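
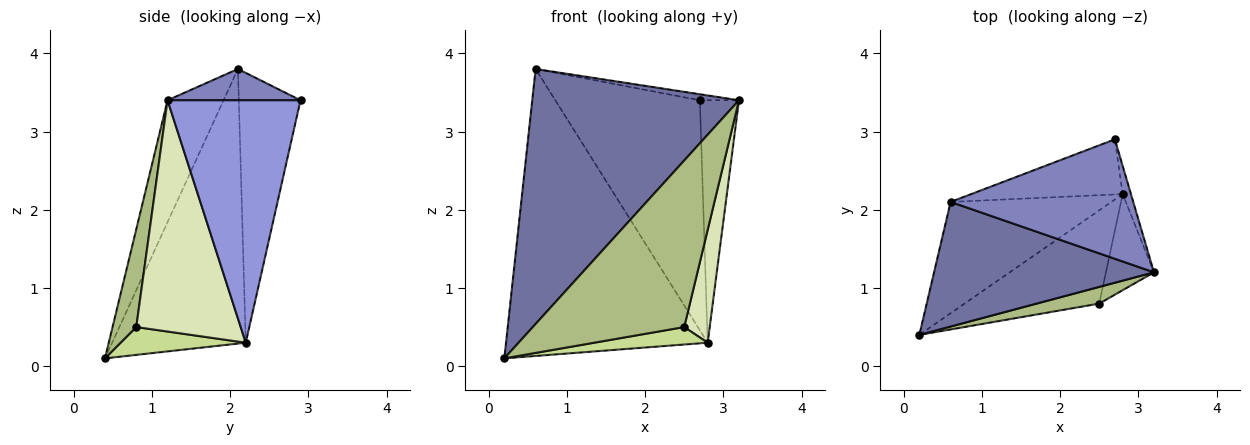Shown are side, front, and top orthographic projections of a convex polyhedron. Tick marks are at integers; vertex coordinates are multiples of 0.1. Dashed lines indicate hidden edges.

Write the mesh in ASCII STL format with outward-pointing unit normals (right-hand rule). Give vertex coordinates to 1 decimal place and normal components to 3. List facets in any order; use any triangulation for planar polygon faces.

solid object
 facet normal -0.237 -0.873 0.427
  outer loop
   vertex 0.6 2.1 3.8
   vertex 0.2 0.4 0.1
   vertex 3.2 1.2 3.4
  endloop
 endfacet
 facet normal 0.169 0.050 0.984
  outer loop
   vertex 0.6 2.1 3.8
   vertex 3.2 1.2 3.4
   vertex 2.7 2.9 3.4
  endloop
 endfacet
 facet normal 0.959 0.282 -0.033
  outer loop
   vertex 2.8 2.2 0.3
   vertex 2.7 2.9 3.4
   vertex 3.2 1.2 3.4
  endloop
 endfacet
 facet normal -0.525 0.793 -0.308
  outer loop
   vertex 2.8 2.2 0.3
   vertex 0.2 0.4 0.1
   vertex 0.6 2.1 3.8
  endloop
 endfacet
 facet normal -0.383 0.898 -0.215
  outer loop
   vertex 2.8 2.2 0.3
   vertex 0.6 2.1 3.8
   vertex 2.7 2.9 3.4
  endloop
 endfacet
 facet normal 0.154 -0.983 0.098
  outer loop
   vertex 2.5 0.8 0.5
   vertex 3.2 1.2 3.4
   vertex 0.2 0.4 0.1
  endloop
 endfacet
 facet normal 0.199 -0.180 -0.963
  outer loop
   vertex 2.5 0.8 0.5
   vertex 0.2 0.4 0.1
   vertex 2.8 2.2 0.3
  endloop
 endfacet
 facet normal 0.952 -0.232 -0.198
  outer loop
   vertex 2.5 0.8 0.5
   vertex 2.8 2.2 0.3
   vertex 3.2 1.2 3.4
  endloop
 endfacet
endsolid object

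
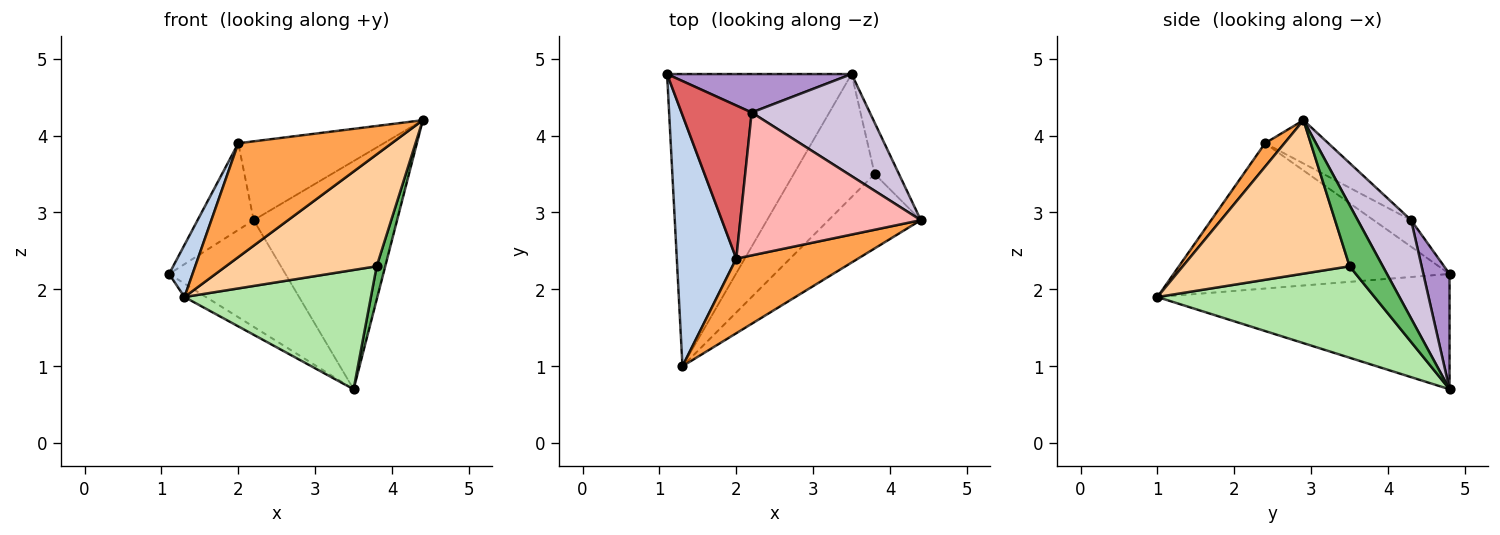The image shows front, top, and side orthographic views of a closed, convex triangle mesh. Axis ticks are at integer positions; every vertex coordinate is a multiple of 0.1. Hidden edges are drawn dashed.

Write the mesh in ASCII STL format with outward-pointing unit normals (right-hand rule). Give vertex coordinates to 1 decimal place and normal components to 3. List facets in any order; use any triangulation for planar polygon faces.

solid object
 facet normal -0.530 0.039 -0.847
  outer loop
   vertex 3.5 4.8 0.7
   vertex 1.3 1.0 1.9
   vertex 1.1 4.8 2.2
  endloop
 endfacet
 facet normal -0.923 -0.078 0.378
  outer loop
   vertex 2.0 2.4 3.9
   vertex 1.1 4.8 2.2
   vertex 1.3 1.0 1.9
  endloop
 endfacet
 facet normal 0.105 -0.832 0.545
  outer loop
   vertex 2.0 2.4 3.9
   vertex 1.3 1.0 1.9
   vertex 4.4 2.9 4.2
  endloop
 endfacet
 facet normal 0.678 -0.612 -0.407
  outer loop
   vertex 3.8 3.5 2.3
   vertex 4.4 2.9 4.2
   vertex 1.3 1.0 1.9
  endloop
 endfacet
 facet normal 0.904 -0.233 -0.359
  outer loop
   vertex 3.8 3.5 2.3
   vertex 3.5 4.8 0.7
   vertex 4.4 2.9 4.2
  endloop
 endfacet
 facet normal 0.630 -0.541 -0.557
  outer loop
   vertex 3.8 3.5 2.3
   vertex 1.3 1.0 1.9
   vertex 3.5 4.8 0.7
  endloop
 endfacet
 facet normal -0.313 0.468 0.826
  outer loop
   vertex 2.2 4.3 2.9
   vertex 1.1 4.8 2.2
   vertex 2.0 2.4 3.9
  endloop
 endfacet
 facet normal -0.206 0.473 0.857
  outer loop
   vertex 2.2 4.3 2.9
   vertex 2.0 2.4 3.9
   vertex 4.4 2.9 4.2
  endloop
 endfacet
 facet normal 0.207 0.920 0.332
  outer loop
   vertex 2.2 4.3 2.9
   vertex 3.5 4.8 0.7
   vertex 1.1 4.8 2.2
  endloop
 endfacet
 facet normal 0.322 0.864 0.387
  outer loop
   vertex 2.2 4.3 2.9
   vertex 4.4 2.9 4.2
   vertex 3.5 4.8 0.7
  endloop
 endfacet
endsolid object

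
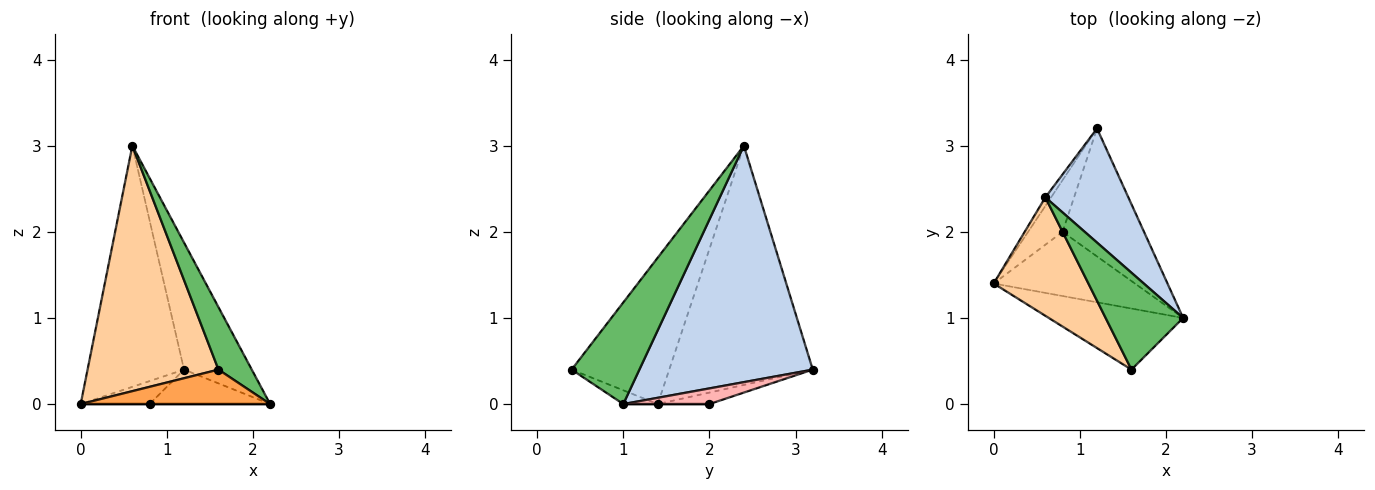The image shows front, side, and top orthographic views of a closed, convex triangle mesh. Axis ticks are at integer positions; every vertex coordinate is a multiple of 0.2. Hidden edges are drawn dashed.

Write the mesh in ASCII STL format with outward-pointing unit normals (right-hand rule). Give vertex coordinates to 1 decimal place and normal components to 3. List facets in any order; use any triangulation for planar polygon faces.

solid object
 facet normal -0.830 0.558 -0.020
  outer loop
   vertex 0.6 2.4 3.0
   vertex 1.2 3.2 0.4
   vertex 0.0 1.4 0.0
  endloop
 endfacet
 facet normal 0.885 0.346 0.311
  outer loop
   vertex 0.6 2.4 3.0
   vertex 2.2 1.0 0.0
   vertex 1.2 3.2 0.4
  endloop
 endfacet
 facet normal -0.089 -0.489 -0.868
  outer loop
   vertex 1.6 0.4 0.4
   vertex 0.0 1.4 0.0
   vertex 2.2 1.0 0.0
  endloop
 endfacet
 facet normal -0.557 -0.748 0.361
  outer loop
   vertex 1.6 0.4 0.4
   vertex 0.6 2.4 3.0
   vertex 0.0 1.4 0.0
  endloop
 endfacet
 facet normal 0.741 -0.364 0.565
  outer loop
   vertex 1.6 0.4 0.4
   vertex 2.2 1.0 0.0
   vertex 0.6 2.4 3.0
  endloop
 endfacet
 facet normal 0.000 0.000 -1.000
  outer loop
   vertex 0.8 2.0 0.0
   vertex 2.2 1.0 0.0
   vertex 0.0 1.4 0.0
  endloop
 endfacet
 facet normal -0.291 0.389 -0.874
  outer loop
   vertex 0.8 2.0 0.0
   vertex 0.0 1.4 0.0
   vertex 1.2 3.2 0.4
  endloop
 endfacet
 facet normal 0.183 0.256 -0.949
  outer loop
   vertex 0.8 2.0 0.0
   vertex 1.2 3.2 0.4
   vertex 2.2 1.0 0.0
  endloop
 endfacet
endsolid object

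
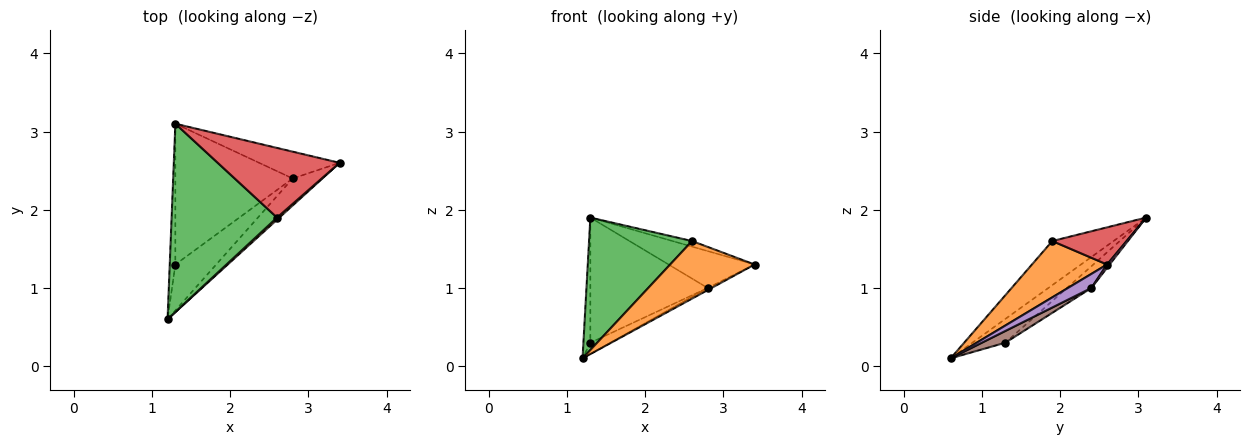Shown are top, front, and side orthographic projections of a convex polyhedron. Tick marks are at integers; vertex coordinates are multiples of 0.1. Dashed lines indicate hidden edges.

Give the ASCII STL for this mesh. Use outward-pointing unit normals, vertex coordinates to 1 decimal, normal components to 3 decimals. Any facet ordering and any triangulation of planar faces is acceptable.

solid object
 facet normal -0.953 0.201 -0.226
  outer loop
   vertex 1.3 1.3 0.3
   vertex 1.2 0.6 0.1
   vertex 1.3 3.1 1.9
  endloop
 endfacet
 facet normal 0.664 -0.747 0.028
  outer loop
   vertex 2.6 1.9 1.6
   vertex 1.2 0.6 0.1
   vertex 3.4 2.6 1.3
  endloop
 endfacet
 facet normal -0.324 -0.544 0.774
  outer loop
   vertex 2.6 1.9 1.6
   vertex 1.3 3.1 1.9
   vertex 1.2 0.6 0.1
  endloop
 endfacet
 facet normal 0.291 0.077 0.954
  outer loop
   vertex 2.6 1.9 1.6
   vertex 3.4 2.6 1.3
   vertex 1.3 3.1 1.9
  endloop
 endfacet
 facet normal 0.427 0.071 -0.901
  outer loop
   vertex 2.8 2.4 1.0
   vertex 3.4 2.6 1.3
   vertex 1.2 0.6 0.1
  endloop
 endfacet
 facet normal 0.269 0.229 -0.936
  outer loop
   vertex 2.8 2.4 1.0
   vertex 1.2 0.6 0.1
   vertex 1.3 1.3 0.3
  endloop
 endfacet
 facet normal 0.024 0.808 -0.588
  outer loop
   vertex 2.8 2.4 1.0
   vertex 1.3 3.1 1.9
   vertex 3.4 2.6 1.3
  endloop
 endfacet
 facet normal -0.137 0.658 -0.740
  outer loop
   vertex 2.8 2.4 1.0
   vertex 1.3 1.3 0.3
   vertex 1.3 3.1 1.9
  endloop
 endfacet
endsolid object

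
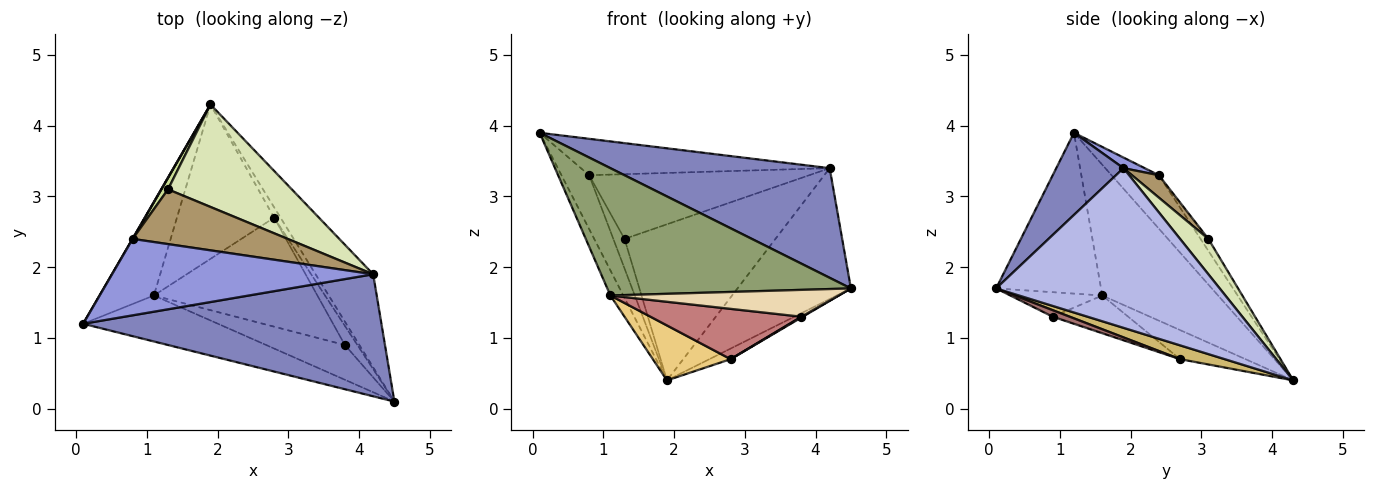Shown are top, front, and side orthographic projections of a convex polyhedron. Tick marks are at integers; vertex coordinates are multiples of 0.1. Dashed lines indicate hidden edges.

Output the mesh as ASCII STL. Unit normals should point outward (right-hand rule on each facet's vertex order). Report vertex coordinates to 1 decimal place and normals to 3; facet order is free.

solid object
 facet normal -0.863 0.505 0.004
  outer loop
   vertex 0.8 2.4 3.3
   vertex 1.9 4.3 0.4
   vertex 0.1 1.2 3.9
  endloop
 endfacet
 facet normal 0.201 -0.655 0.729
  outer loop
   vertex 4.2 1.9 3.4
   vertex 0.1 1.2 3.9
   vertex 4.5 0.1 1.7
  endloop
 endfacet
 facet normal 0.037 0.430 0.902
  outer loop
   vertex 4.2 1.9 3.4
   vertex 0.8 2.4 3.3
   vertex 0.1 1.2 3.9
  endloop
 endfacet
 facet normal 0.849 0.431 -0.306
  outer loop
   vertex 4.2 1.9 3.4
   vertex 4.5 0.1 1.7
   vertex 1.9 4.3 0.4
  endloop
 endfacet
 facet normal -0.375 -0.872 -0.315
  outer loop
   vertex 1.1 1.6 1.6
   vertex 4.5 0.1 1.7
   vertex 0.1 1.2 3.9
  endloop
 endfacet
 facet normal -0.919 0.103 -0.382
  outer loop
   vertex 1.1 1.6 1.6
   vertex 0.1 1.2 3.9
   vertex 1.9 4.3 0.4
  endloop
 endfacet
 facet normal -0.544 0.782 0.306
  outer loop
   vertex 1.3 3.1 2.4
   vertex 1.9 4.3 0.4
   vertex 0.8 2.4 3.3
  endloop
 endfacet
 facet normal 0.155 0.826 0.542
  outer loop
   vertex 1.3 3.1 2.4
   vertex 4.2 1.9 3.4
   vertex 1.9 4.3 0.4
  endloop
 endfacet
 facet normal 0.093 0.760 0.643
  outer loop
   vertex 1.3 3.1 2.4
   vertex 0.8 2.4 3.3
   vertex 4.2 1.9 3.4
  endloop
 endfacet
 facet normal 0.833 0.396 -0.386
  outer loop
   vertex 2.8 2.7 0.7
   vertex 1.9 4.3 0.4
   vertex 4.5 0.1 1.7
  endloop
 endfacet
 facet normal -0.271 -0.323 -0.907
  outer loop
   vertex 2.8 2.7 0.7
   vertex 1.1 1.6 1.6
   vertex 1.9 4.3 0.4
  endloop
 endfacet
 facet normal -0.239 -0.594 -0.768
  outer loop
   vertex 3.8 0.9 1.3
   vertex 4.5 0.1 1.7
   vertex 1.1 1.6 1.6
  endloop
 endfacet
 facet normal 0.462 -0.039 -0.886
  outer loop
   vertex 3.8 0.9 1.3
   vertex 2.8 2.7 0.7
   vertex 4.5 0.1 1.7
  endloop
 endfacet
 facet normal -0.205 -0.410 -0.889
  outer loop
   vertex 3.8 0.9 1.3
   vertex 1.1 1.6 1.6
   vertex 2.8 2.7 0.7
  endloop
 endfacet
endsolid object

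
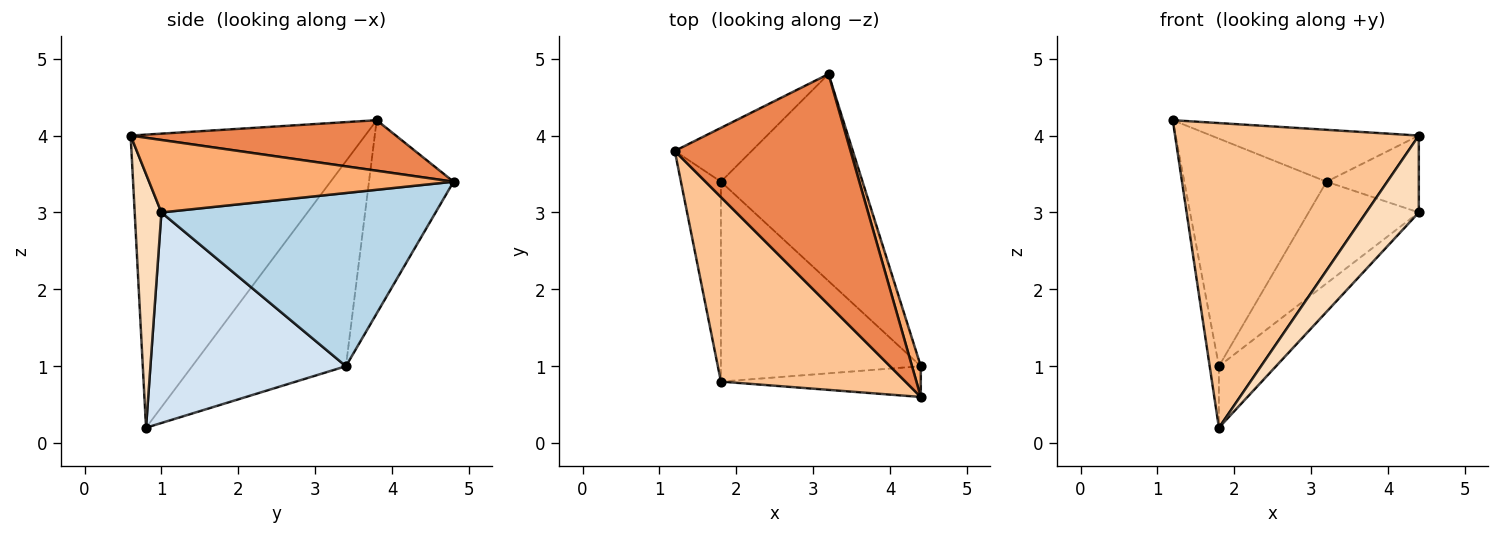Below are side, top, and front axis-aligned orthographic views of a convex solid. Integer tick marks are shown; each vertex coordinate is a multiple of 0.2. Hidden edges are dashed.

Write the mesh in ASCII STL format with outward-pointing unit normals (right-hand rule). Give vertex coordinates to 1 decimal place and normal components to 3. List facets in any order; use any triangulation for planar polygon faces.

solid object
 facet normal -0.501 0.842 -0.199
  outer loop
   vertex 1.8 3.4 1.0
   vertex 1.2 3.8 4.2
   vertex 3.2 4.8 3.4
  endloop
 endfacet
 facet normal -0.980 0.059 -0.191
  outer loop
   vertex 1.8 3.4 1.0
   vertex 1.8 0.8 0.2
   vertex 1.2 3.8 4.2
  endloop
 endfacet
 facet normal 0.739 0.297 -0.604
  outer loop
   vertex 1.8 3.4 1.0
   vertex 3.2 4.8 3.4
   vertex 4.4 1.0 3.0
  endloop
 endfacet
 facet normal 0.709 0.207 -0.674
  outer loop
   vertex 1.8 3.4 1.0
   vertex 4.4 1.0 3.0
   vertex 1.8 0.8 0.2
  endloop
 endfacet
 facet normal 0.270 0.211 0.939
  outer loop
   vertex 4.4 0.6 4.0
   vertex 3.2 4.8 3.4
   vertex 1.2 3.8 4.2
  endloop
 endfacet
 facet normal 0.951 0.288 0.115
  outer loop
   vertex 4.4 0.6 4.0
   vertex 4.4 1.0 3.0
   vertex 3.2 4.8 3.4
  endloop
 endfacet
 facet normal -0.635 -0.660 0.400
  outer loop
   vertex 4.4 0.6 4.0
   vertex 1.2 3.8 4.2
   vertex 1.8 0.8 0.2
  endloop
 endfacet
 facet normal 0.426 -0.840 -0.336
  outer loop
   vertex 4.4 0.6 4.0
   vertex 1.8 0.8 0.2
   vertex 4.4 1.0 3.0
  endloop
 endfacet
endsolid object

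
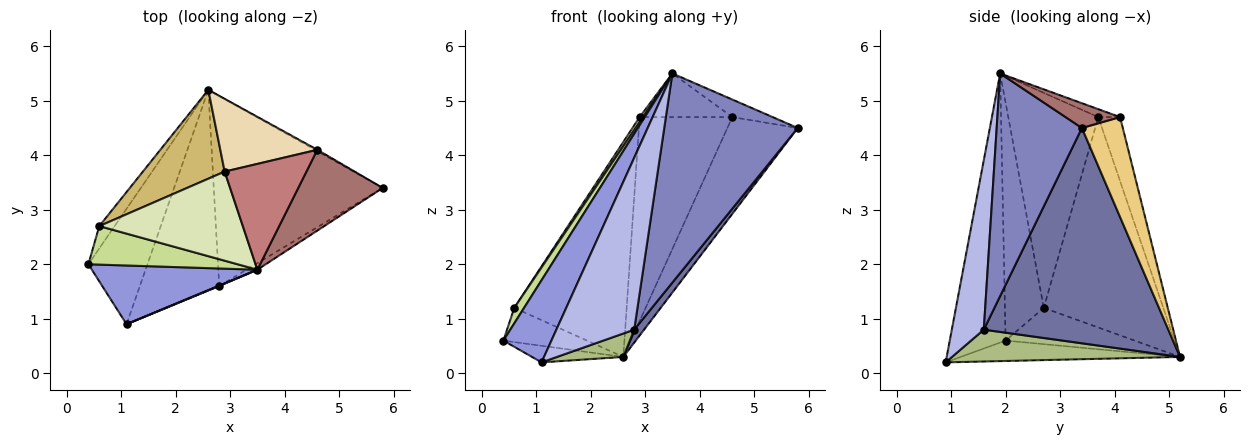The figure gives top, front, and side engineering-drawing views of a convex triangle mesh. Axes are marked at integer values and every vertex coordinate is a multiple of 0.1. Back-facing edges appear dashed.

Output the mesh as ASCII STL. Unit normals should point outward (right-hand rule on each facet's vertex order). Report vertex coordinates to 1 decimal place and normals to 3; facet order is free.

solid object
 facet normal 0.786 -0.042 -0.617
  outer loop
   vertex 2.8 1.6 0.8
   vertex 2.6 5.2 0.3
   vertex 5.8 3.4 4.5
  endloop
 endfacet
 facet normal 0.538 -0.843 -0.026
  outer loop
   vertex 2.8 1.6 0.8
   vertex 5.8 3.4 4.5
   vertex 3.5 1.9 5.5
  endloop
 endfacet
 facet normal -0.687 -0.591 0.423
  outer loop
   vertex 1.1 0.9 0.2
   vertex 3.5 1.9 5.5
   vertex 0.4 2.0 0.6
  endloop
 endfacet
 facet normal 0.380 -0.925 0.002
  outer loop
   vertex 1.1 0.9 0.2
   vertex 2.8 1.6 0.8
   vertex 3.5 1.9 5.5
  endloop
 endfacet
 facet normal -0.324 0.135 -0.937
  outer loop
   vertex 1.1 0.9 0.2
   vertex 0.4 2.0 0.6
   vertex 2.6 5.2 0.3
  endloop
 endfacet
 facet normal 0.370 -0.108 -0.923
  outer loop
   vertex 1.1 0.9 0.2
   vertex 2.6 5.2 0.3
   vertex 2.8 1.6 0.8
  endloop
 endfacet
 facet normal -0.828 -0.209 0.520
  outer loop
   vertex 0.6 2.7 1.2
   vertex 0.4 2.0 0.6
   vertex 3.5 1.9 5.5
  endloop
 endfacet
 facet normal -0.831 -0.030 0.555
  outer loop
   vertex 0.6 2.7 1.2
   vertex 3.5 1.9 5.5
   vertex 2.9 3.7 4.7
  endloop
 endfacet
 facet normal -0.791 0.512 -0.334
  outer loop
   vertex 0.6 2.7 1.2
   vertex 2.6 5.2 0.3
   vertex 0.4 2.0 0.6
  endloop
 endfacet
 facet normal -0.701 0.659 0.272
  outer loop
   vertex 0.6 2.7 1.2
   vertex 2.9 3.7 4.7
   vertex 2.6 5.2 0.3
  endloop
 endfacet
 facet normal 0.502 0.865 -0.012
  outer loop
   vertex 4.6 4.1 4.7
   vertex 5.8 3.4 4.5
   vertex 2.6 5.2 0.3
  endloop
 endfacet
 facet normal -0.216 0.919 0.328
  outer loop
   vertex 4.6 4.1 4.7
   vertex 2.6 5.2 0.3
   vertex 2.9 3.7 4.7
  endloop
 endfacet
 facet normal 0.275 0.204 0.939
  outer loop
   vertex 4.6 4.1 4.7
   vertex 3.5 1.9 5.5
   vertex 5.8 3.4 4.5
  endloop
 endfacet
 facet normal -0.089 0.380 0.921
  outer loop
   vertex 4.6 4.1 4.7
   vertex 2.9 3.7 4.7
   vertex 3.5 1.9 5.5
  endloop
 endfacet
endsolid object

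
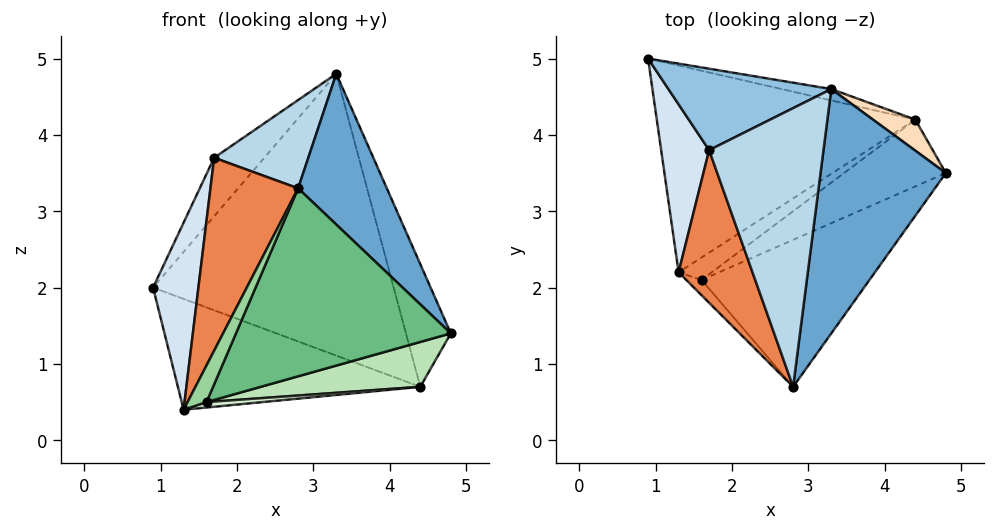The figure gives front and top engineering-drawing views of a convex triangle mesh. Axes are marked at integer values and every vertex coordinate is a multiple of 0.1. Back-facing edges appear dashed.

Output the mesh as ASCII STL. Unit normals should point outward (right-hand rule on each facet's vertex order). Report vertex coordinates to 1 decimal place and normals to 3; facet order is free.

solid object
 facet normal 0.839 -0.286 0.463
  outer loop
   vertex 3.3 4.6 4.8
   vertex 2.8 0.7 3.3
   vertex 4.8 3.5 1.4
  endloop
 endfacet
 facet normal -0.648 0.445 0.619
  outer loop
   vertex 1.7 3.8 3.7
   vertex 3.3 4.6 4.8
   vertex 0.9 5.0 2.0
  endloop
 endfacet
 facet normal -0.450 -0.270 0.851
  outer loop
   vertex 1.7 3.8 3.7
   vertex 2.8 0.7 3.3
   vertex 3.3 4.6 4.8
  endloop
 endfacet
 facet normal -0.930 -0.273 0.245
  outer loop
   vertex 1.7 3.8 3.7
   vertex 0.9 5.0 2.0
   vertex 1.3 2.2 0.4
  endloop
 endfacet
 facet normal -0.893 -0.353 0.279
  outer loop
   vertex 1.7 3.8 3.7
   vertex 1.3 2.2 0.4
   vertex 2.8 0.7 3.3
  endloop
 endfacet
 facet normal -0.214 0.461 -0.861
  outer loop
   vertex 4.4 4.2 0.7
   vertex 1.3 2.2 0.4
   vertex 0.9 5.0 2.0
  endloop
 endfacet
 facet normal 0.209 0.977 -0.039
  outer loop
   vertex 4.4 4.2 0.7
   vertex 0.9 5.0 2.0
   vertex 3.3 4.6 4.8
  endloop
 endfacet
 facet normal 0.785 0.601 0.152
  outer loop
   vertex 4.4 4.2 0.7
   vertex 3.3 4.6 4.8
   vertex 4.8 3.5 1.4
  endloop
 endfacet
 facet normal 0.460 -0.700 -0.547
  outer loop
   vertex 1.6 2.1 0.5
   vertex 4.8 3.5 1.4
   vertex 2.8 0.7 3.3
  endloop
 endfacet
 facet normal -0.177 -0.909 -0.379
  outer loop
   vertex 1.6 2.1 0.5
   vertex 2.8 0.7 3.3
   vertex 1.3 2.2 0.4
  endloop
 endfacet
 facet normal 0.431 -0.503 -0.749
  outer loop
   vertex 1.6 2.1 0.5
   vertex 4.4 4.2 0.7
   vertex 4.8 3.5 1.4
  endloop
 endfacet
 facet normal 0.239 -0.228 -0.944
  outer loop
   vertex 1.6 2.1 0.5
   vertex 1.3 2.2 0.4
   vertex 4.4 4.2 0.7
  endloop
 endfacet
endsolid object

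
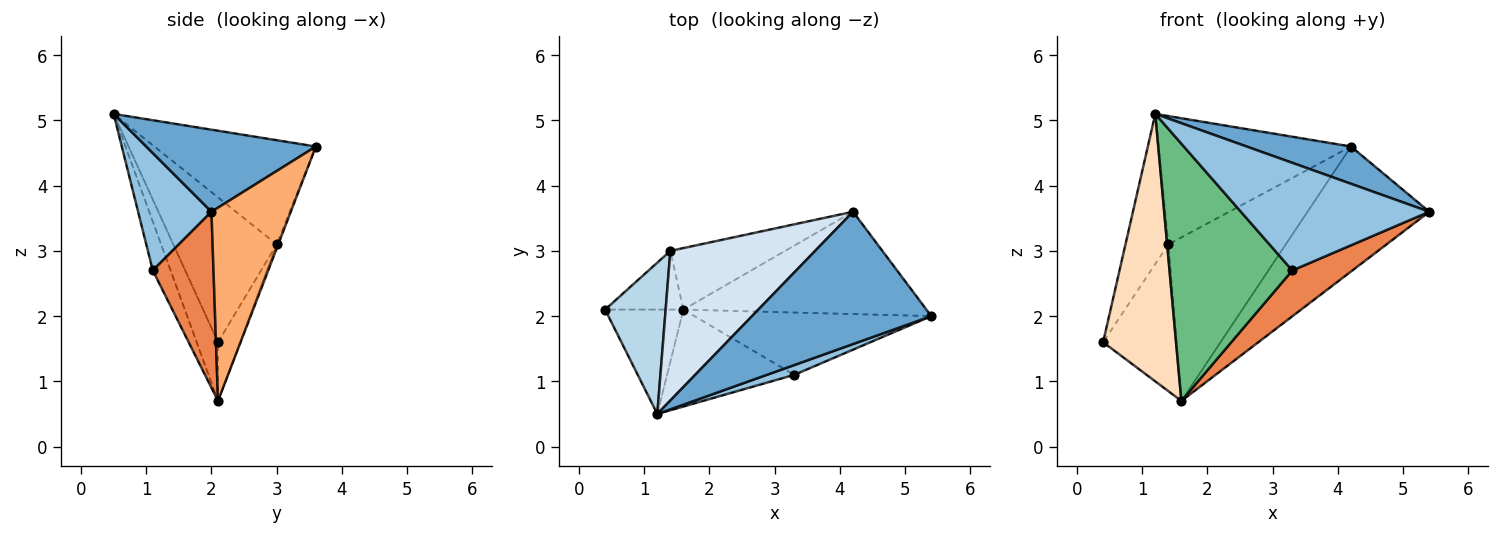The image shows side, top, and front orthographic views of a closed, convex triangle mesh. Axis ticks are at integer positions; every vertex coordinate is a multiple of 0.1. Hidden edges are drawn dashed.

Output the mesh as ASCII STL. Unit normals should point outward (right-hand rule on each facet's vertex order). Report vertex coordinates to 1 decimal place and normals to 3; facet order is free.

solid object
 facet normal 0.403 -0.248 0.881
  outer loop
   vertex 4.2 3.6 4.6
   vertex 1.2 0.5 5.1
   vertex 5.4 2.0 3.6
  endloop
 endfacet
 facet normal 0.362 -0.928 0.084
  outer loop
   vertex 3.3 1.1 2.7
   vertex 5.4 2.0 3.6
   vertex 1.2 0.5 5.1
  endloop
 endfacet
 facet normal -0.862 0.357 0.360
  outer loop
   vertex 1.4 3.0 3.1
   vertex 0.4 2.1 1.6
   vertex 1.2 0.5 5.1
  endloop
 endfacet
 facet normal -0.479 0.571 0.666
  outer loop
   vertex 1.4 3.0 3.1
   vertex 1.2 0.5 5.1
   vertex 4.2 3.6 4.6
  endloop
 endfacet
 facet normal 0.514 -0.508 -0.691
  outer loop
   vertex 1.6 2.1 0.7
   vertex 5.4 2.0 3.6
   vertex 3.3 1.1 2.7
  endloop
 endfacet
 facet normal 0.450 0.691 -0.566
  outer loop
   vertex 1.6 2.1 0.7
   vertex 4.2 3.6 4.6
   vertex 5.4 2.0 3.6
  endloop
 endfacet
 facet normal -0.012 0.936 -0.352
  outer loop
   vertex 1.6 2.1 0.7
   vertex 1.4 3.0 3.1
   vertex 4.2 3.6 4.6
  endloop
 endfacet
 facet normal -0.263 -0.899 -0.351
  outer loop
   vertex 1.6 2.1 0.7
   vertex 1.2 0.5 5.1
   vertex 0.4 2.1 1.6
  endloop
 endfacet
 facet normal -0.134 -0.927 -0.349
  outer loop
   vertex 1.6 2.1 0.7
   vertex 3.3 1.1 2.7
   vertex 1.2 0.5 5.1
  endloop
 endfacet
 facet normal -0.268 0.894 -0.358
  outer loop
   vertex 1.6 2.1 0.7
   vertex 0.4 2.1 1.6
   vertex 1.4 3.0 3.1
  endloop
 endfacet
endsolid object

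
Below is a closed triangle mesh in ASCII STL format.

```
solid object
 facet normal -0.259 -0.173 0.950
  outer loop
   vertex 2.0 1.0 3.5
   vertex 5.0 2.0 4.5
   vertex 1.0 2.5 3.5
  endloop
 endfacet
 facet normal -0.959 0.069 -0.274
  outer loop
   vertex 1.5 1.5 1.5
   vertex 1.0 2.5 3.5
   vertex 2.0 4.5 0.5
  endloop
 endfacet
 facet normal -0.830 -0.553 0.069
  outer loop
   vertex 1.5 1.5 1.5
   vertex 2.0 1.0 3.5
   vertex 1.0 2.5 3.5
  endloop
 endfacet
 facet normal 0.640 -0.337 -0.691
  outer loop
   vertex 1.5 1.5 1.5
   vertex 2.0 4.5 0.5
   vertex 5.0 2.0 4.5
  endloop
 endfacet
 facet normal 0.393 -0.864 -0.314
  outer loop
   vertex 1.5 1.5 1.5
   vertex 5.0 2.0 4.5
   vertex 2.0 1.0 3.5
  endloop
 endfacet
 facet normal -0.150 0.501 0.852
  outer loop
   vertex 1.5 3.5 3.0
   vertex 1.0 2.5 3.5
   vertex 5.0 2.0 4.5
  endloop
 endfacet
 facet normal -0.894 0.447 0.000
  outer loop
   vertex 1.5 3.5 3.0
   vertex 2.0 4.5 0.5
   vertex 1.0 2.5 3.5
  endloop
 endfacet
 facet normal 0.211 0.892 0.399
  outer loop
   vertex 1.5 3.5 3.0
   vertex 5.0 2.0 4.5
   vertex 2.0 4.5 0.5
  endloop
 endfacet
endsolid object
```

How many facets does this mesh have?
8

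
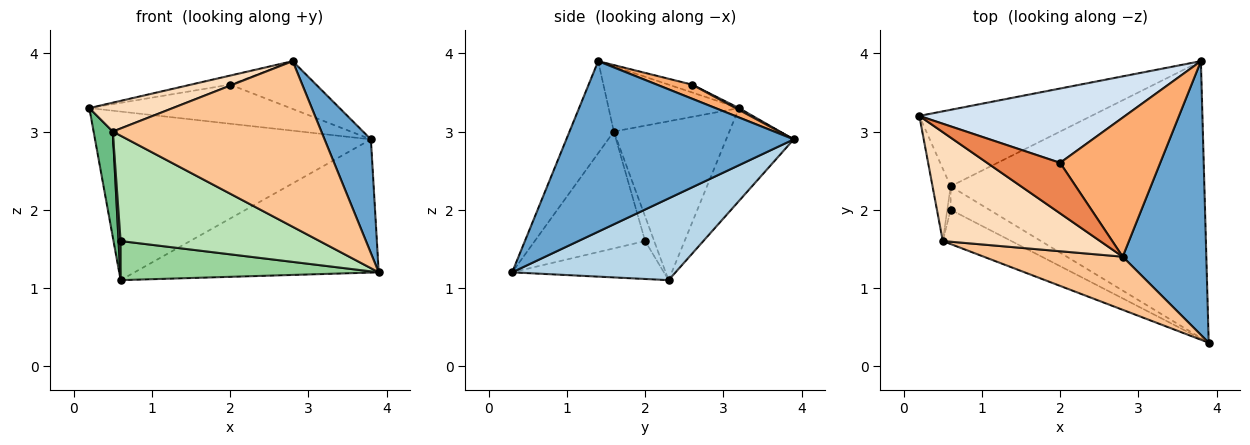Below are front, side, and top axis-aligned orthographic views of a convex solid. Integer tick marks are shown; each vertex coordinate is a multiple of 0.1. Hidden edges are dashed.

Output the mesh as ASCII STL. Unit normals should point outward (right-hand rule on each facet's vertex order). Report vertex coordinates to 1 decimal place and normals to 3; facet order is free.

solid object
 facet normal 0.883 -0.180 0.433
  outer loop
   vertex 2.8 1.4 3.9
   vertex 3.9 0.3 1.2
   vertex 3.8 3.9 2.9
  endloop
 endfacet
 facet normal -0.218 0.889 -0.403
  outer loop
   vertex 0.6 2.3 1.1
   vertex 0.2 3.2 3.3
   vertex 3.8 3.9 2.9
  endloop
 endfacet
 facet normal 0.279 0.416 -0.865
  outer loop
   vertex 0.6 2.3 1.1
   vertex 3.8 3.9 2.9
   vertex 3.9 0.3 1.2
  endloop
 endfacet
 facet normal 0.008 0.466 0.885
  outer loop
   vertex 2.0 2.6 3.6
   vertex 3.8 3.9 2.9
   vertex 0.2 3.2 3.3
  endloop
 endfacet
 facet normal -0.105 0.175 0.979
  outer loop
   vertex 2.0 2.6 3.6
   vertex 0.2 3.2 3.3
   vertex 2.8 1.4 3.9
  endloop
 endfacet
 facet normal 0.132 0.322 0.937
  outer loop
   vertex 2.0 2.6 3.6
   vertex 2.8 1.4 3.9
   vertex 3.8 3.9 2.9
  endloop
 endfacet
 facet normal -0.198 -0.933 0.299
  outer loop
   vertex 0.5 1.6 3.0
   vertex 3.9 0.3 1.2
   vertex 2.8 1.4 3.9
  endloop
 endfacet
 facet normal -0.372 -0.238 0.897
  outer loop
   vertex 0.5 1.6 3.0
   vertex 2.8 1.4 3.9
   vertex 0.2 3.2 3.3
  endloop
 endfacet
 facet normal -0.980 -0.163 -0.112
  outer loop
   vertex 0.5 1.6 3.0
   vertex 0.2 3.2 3.3
   vertex 0.6 2.3 1.1
  endloop
 endfacet
 facet normal -0.450 -0.766 -0.459
  outer loop
   vertex 0.6 2.0 1.6
   vertex 0.6 2.3 1.1
   vertex 3.9 0.3 1.2
  endloop
 endfacet
 facet normal -0.466 -0.841 -0.274
  outer loop
   vertex 0.6 2.0 1.6
   vertex 3.9 0.3 1.2
   vertex 0.5 1.6 3.0
  endloop
 endfacet
 facet normal -0.967 -0.220 -0.132
  outer loop
   vertex 0.6 2.0 1.6
   vertex 0.5 1.6 3.0
   vertex 0.6 2.3 1.1
  endloop
 endfacet
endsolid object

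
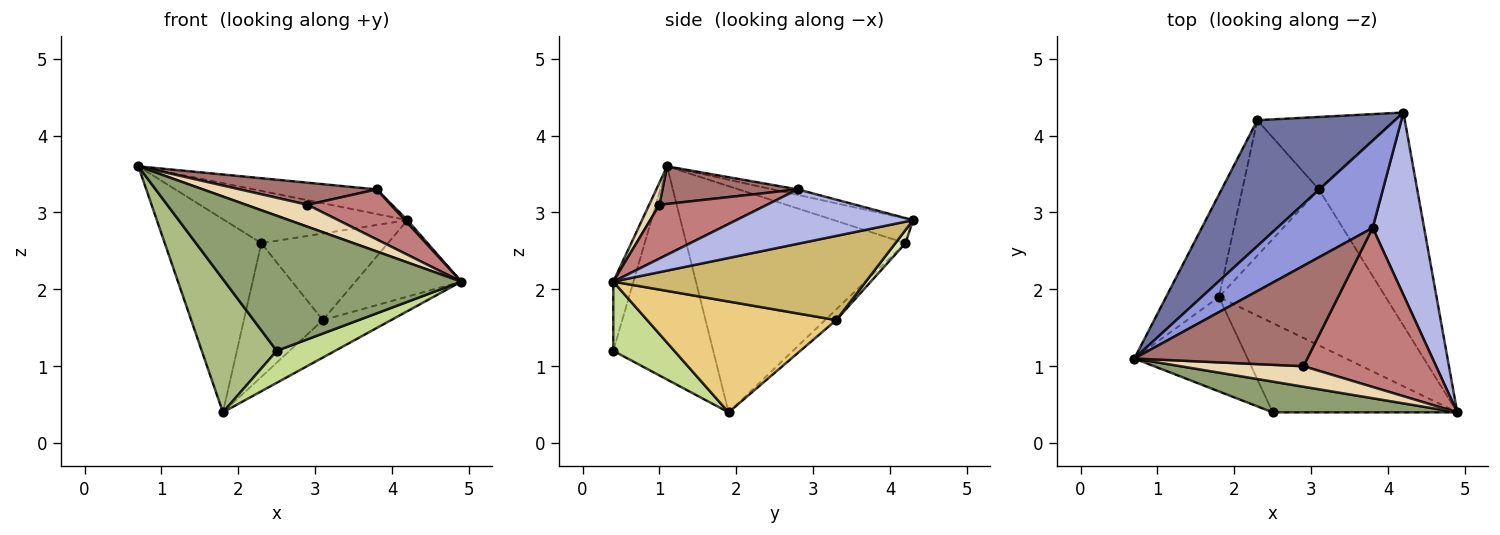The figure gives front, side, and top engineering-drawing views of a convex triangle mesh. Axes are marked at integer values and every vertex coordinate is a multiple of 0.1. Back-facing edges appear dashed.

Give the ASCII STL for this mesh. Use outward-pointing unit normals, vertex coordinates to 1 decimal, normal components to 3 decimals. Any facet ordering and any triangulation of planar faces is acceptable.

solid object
 facet normal -0.164 0.378 0.911
  outer loop
   vertex 2.3 4.2 2.6
   vertex 0.7 1.1 3.6
   vertex 4.2 4.3 2.9
  endloop
 endfacet
 facet normal -0.895 0.394 -0.209
  outer loop
   vertex 2.3 4.2 2.6
   vertex 1.8 1.9 0.4
   vertex 0.7 1.1 3.6
  endloop
 endfacet
 facet normal -0.056 0.271 0.961
  outer loop
   vertex 3.8 2.8 3.3
   vertex 4.2 4.3 2.9
   vertex 0.7 1.1 3.6
  endloop
 endfacet
 facet normal 0.727 -0.011 0.687
  outer loop
   vertex 3.8 2.8 3.3
   vertex 4.9 0.4 2.1
   vertex 4.2 4.3 2.9
  endloop
 endfacet
 facet normal -0.083 -0.972 0.221
  outer loop
   vertex 2.5 0.4 1.2
   vertex 4.9 0.4 2.1
   vertex 0.7 1.1 3.6
  endloop
 endfacet
 facet normal -0.736 -0.552 -0.391
  outer loop
   vertex 2.5 0.4 1.2
   vertex 0.7 1.1 3.6
   vertex 1.8 1.9 0.4
  endloop
 endfacet
 facet normal 0.333 -0.318 -0.888
  outer loop
   vertex 2.5 0.4 1.2
   vertex 1.8 1.9 0.4
   vertex 4.9 0.4 2.1
  endloop
 endfacet
 facet normal 0.061 0.766 -0.640
  outer loop
   vertex 3.1 3.3 1.6
   vertex 2.3 4.2 2.6
   vertex 4.2 4.3 2.9
  endloop
 endfacet
 facet normal -0.099 0.699 -0.708
  outer loop
   vertex 3.1 3.3 1.6
   vertex 1.8 1.9 0.4
   vertex 2.3 4.2 2.6
  endloop
 endfacet
 facet normal 0.627 0.263 -0.733
  outer loop
   vertex 3.1 3.3 1.6
   vertex 4.2 4.3 2.9
   vertex 4.9 0.4 2.1
  endloop
 endfacet
 facet normal 0.543 0.196 -0.817
  outer loop
   vertex 3.1 3.3 1.6
   vertex 4.9 0.4 2.1
   vertex 1.8 1.9 0.4
  endloop
 endfacet
 facet normal 0.121 -0.726 0.677
  outer loop
   vertex 2.9 1.0 3.1
   vertex 0.7 1.1 3.6
   vertex 4.9 0.4 2.1
  endloop
 endfacet
 facet normal 0.208 -0.210 0.955
  outer loop
   vertex 2.9 1.0 3.1
   vertex 3.8 2.8 3.3
   vertex 0.7 1.1 3.6
  endloop
 endfacet
 facet normal 0.361 -0.279 0.890
  outer loop
   vertex 2.9 1.0 3.1
   vertex 4.9 0.4 2.1
   vertex 3.8 2.8 3.3
  endloop
 endfacet
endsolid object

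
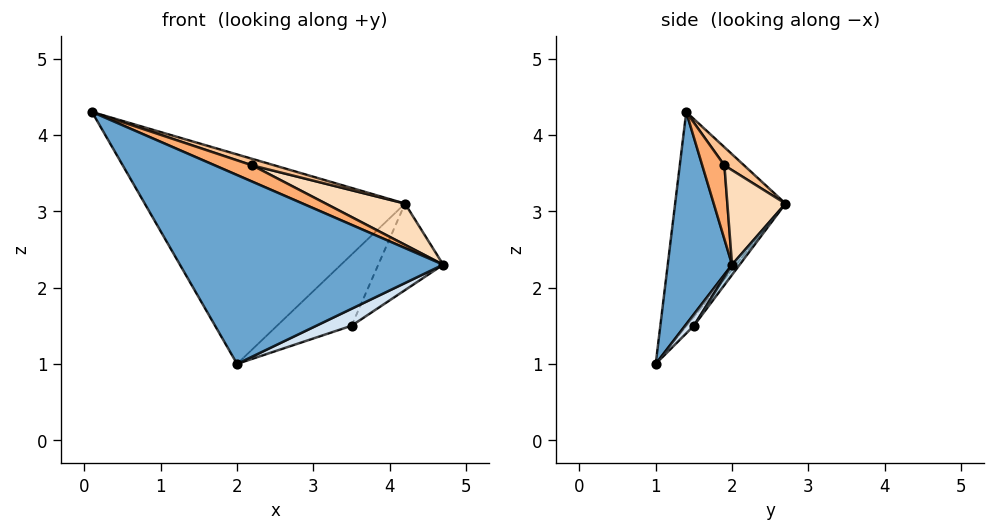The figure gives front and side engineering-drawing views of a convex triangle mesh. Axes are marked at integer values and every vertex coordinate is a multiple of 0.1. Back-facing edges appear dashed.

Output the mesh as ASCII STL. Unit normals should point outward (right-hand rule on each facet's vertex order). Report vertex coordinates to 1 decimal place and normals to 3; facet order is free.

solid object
 facet normal 0.230 -0.941 0.247
  outer loop
   vertex 2.0 1.0 1.0
   vertex 4.7 2.0 2.3
   vertex 0.1 1.4 4.3
  endloop
 endfacet
 facet normal -0.370 0.873 -0.319
  outer loop
   vertex 2.0 1.0 1.0
   vertex 0.1 1.4 4.3
   vertex 4.2 2.7 3.1
  endloop
 endfacet
 facet normal 0.091 0.777 -0.623
  outer loop
   vertex 3.5 1.5 1.5
   vertex 4.2 2.7 3.1
   vertex 4.7 2.0 2.3
  endloop
 endfacet
 facet normal 0.236 -0.943 0.236
  outer loop
   vertex 3.5 1.5 1.5
   vertex 4.7 2.0 2.3
   vertex 2.0 1.0 1.0
  endloop
 endfacet
 facet normal -0.079 0.814 -0.576
  outer loop
   vertex 3.5 1.5 1.5
   vertex 2.0 1.0 1.0
   vertex 4.2 2.7 3.1
  endloop
 endfacet
 facet normal 0.376 -0.635 0.674
  outer loop
   vertex 2.2 1.9 3.6
   vertex 0.1 1.4 4.3
   vertex 4.7 2.0 2.3
  endloop
 endfacet
 facet normal 0.376 -0.424 0.824
  outer loop
   vertex 2.2 1.9 3.6
   vertex 4.2 2.7 3.1
   vertex 0.1 1.4 4.3
  endloop
 endfacet
 facet normal 0.403 -0.549 0.732
  outer loop
   vertex 2.2 1.9 3.6
   vertex 4.7 2.0 2.3
   vertex 4.2 2.7 3.1
  endloop
 endfacet
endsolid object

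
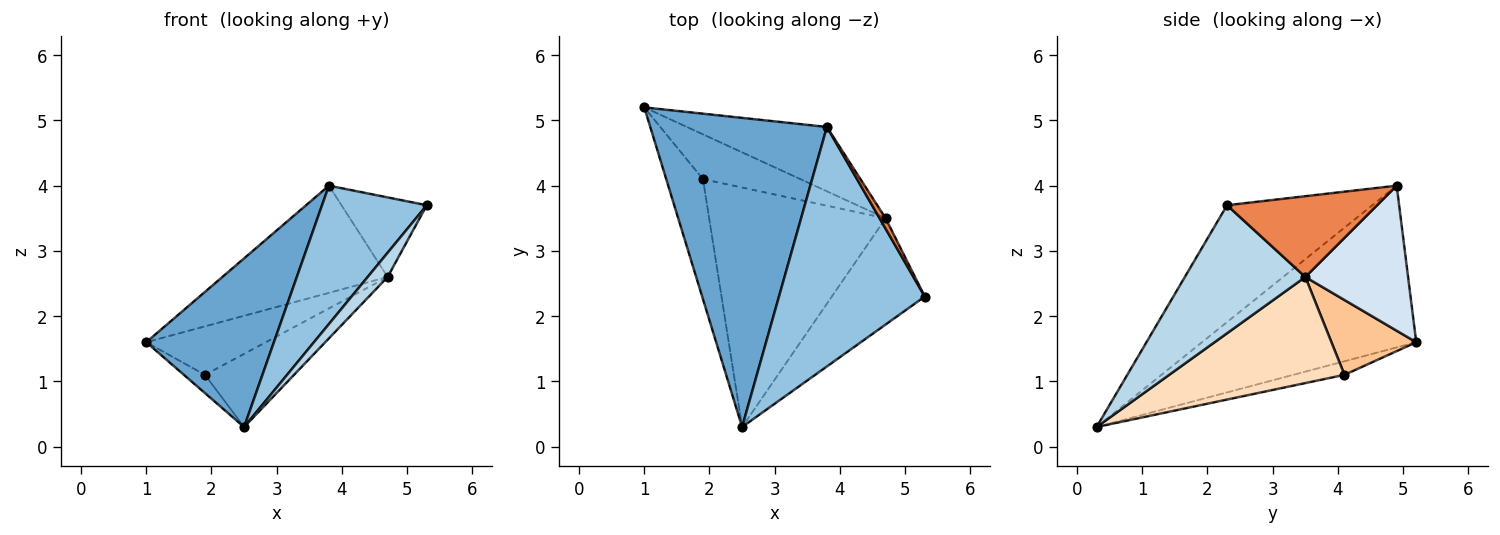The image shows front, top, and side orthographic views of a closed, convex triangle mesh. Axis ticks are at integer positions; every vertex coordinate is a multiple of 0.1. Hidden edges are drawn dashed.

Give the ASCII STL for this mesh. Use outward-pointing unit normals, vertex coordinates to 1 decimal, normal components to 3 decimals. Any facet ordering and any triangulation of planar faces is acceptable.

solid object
 facet normal -0.626 -0.373 0.684
  outer loop
   vertex 3.8 4.9 4.0
   vertex 1.0 5.2 1.6
   vertex 2.5 0.3 0.3
  endloop
 endfacet
 facet normal -0.570 -0.411 0.711
  outer loop
   vertex 3.8 4.9 4.0
   vertex 2.5 0.3 0.3
   vertex 5.3 2.3 3.7
  endloop
 endfacet
 facet normal 0.802 -0.133 -0.582
  outer loop
   vertex 4.7 3.5 2.6
   vertex 5.3 2.3 3.7
   vertex 2.5 0.3 0.3
  endloop
 endfacet
 facet normal 0.470 0.757 -0.454
  outer loop
   vertex 4.7 3.5 2.6
   vertex 1.0 5.2 1.6
   vertex 3.8 4.9 4.0
  endloop
 endfacet
 facet normal 0.868 0.493 0.065
  outer loop
   vertex 4.7 3.5 2.6
   vertex 3.8 4.9 4.0
   vertex 5.3 2.3 3.7
  endloop
 endfacet
 facet normal -0.343 0.141 -0.929
  outer loop
   vertex 1.9 4.1 1.1
   vertex 2.5 0.3 0.3
   vertex 1.0 5.2 1.6
  endloop
 endfacet
 facet normal 0.462 0.652 -0.602
  outer loop
   vertex 1.9 4.1 1.1
   vertex 1.0 5.2 1.6
   vertex 4.7 3.5 2.6
  endloop
 endfacet
 facet normal 0.498 0.253 -0.829
  outer loop
   vertex 1.9 4.1 1.1
   vertex 4.7 3.5 2.6
   vertex 2.5 0.3 0.3
  endloop
 endfacet
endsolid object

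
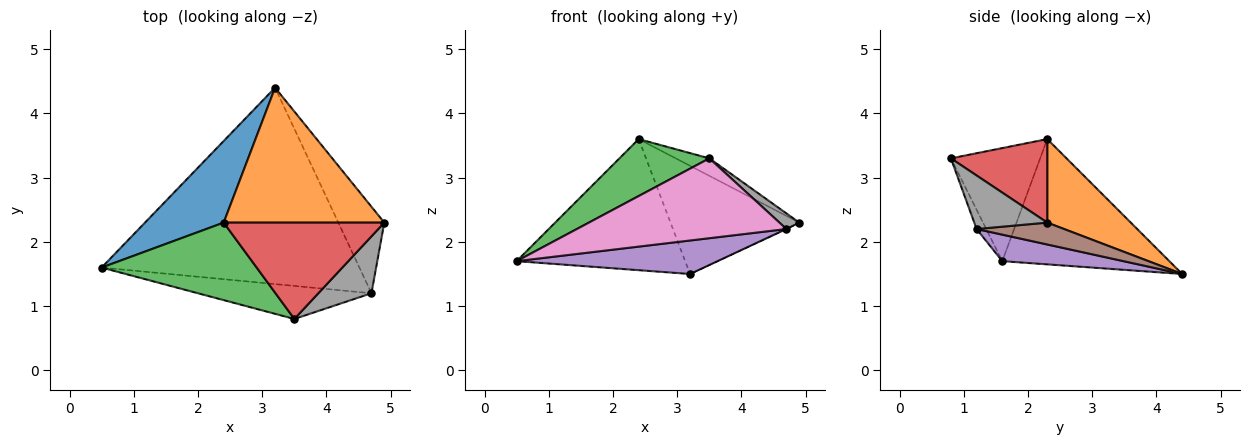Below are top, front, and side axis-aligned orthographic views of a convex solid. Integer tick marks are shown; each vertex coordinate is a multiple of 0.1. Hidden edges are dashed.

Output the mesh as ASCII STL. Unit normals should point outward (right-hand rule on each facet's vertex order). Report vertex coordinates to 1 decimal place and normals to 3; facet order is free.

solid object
 facet normal -0.644 0.650 0.404
  outer loop
   vertex 2.4 2.3 3.6
   vertex 3.2 4.4 1.5
   vertex 0.5 1.6 1.7
  endloop
 endfacet
 facet normal 0.376 0.580 0.723
  outer loop
   vertex 2.4 2.3 3.6
   vertex 4.9 2.3 2.3
   vertex 3.2 4.4 1.5
  endloop
 endfacet
 facet normal -0.507 -0.511 0.695
  outer loop
   vertex 3.5 0.8 3.3
   vertex 2.4 2.3 3.6
   vertex 0.5 1.6 1.7
  endloop
 endfacet
 facet normal 0.455 0.159 0.876
  outer loop
   vertex 3.5 0.8 3.3
   vertex 4.9 2.3 2.3
   vertex 2.4 2.3 3.6
  endloop
 endfacet
 facet normal 0.101 -0.167 -0.981
  outer loop
   vertex 4.7 1.2 2.2
   vertex 0.5 1.6 1.7
   vertex 3.2 4.4 1.5
  endloop
 endfacet
 facet normal 0.430 0.004 -0.903
  outer loop
   vertex 4.7 1.2 2.2
   vertex 3.2 4.4 1.5
   vertex 4.9 2.3 2.3
  endloop
 endfacet
 facet normal -0.042 -0.923 -0.382
  outer loop
   vertex 4.7 1.2 2.2
   vertex 3.5 0.8 3.3
   vertex 0.5 1.6 1.7
  endloop
 endfacet
 facet normal 0.697 -0.190 0.691
  outer loop
   vertex 4.7 1.2 2.2
   vertex 4.9 2.3 2.3
   vertex 3.5 0.8 3.3
  endloop
 endfacet
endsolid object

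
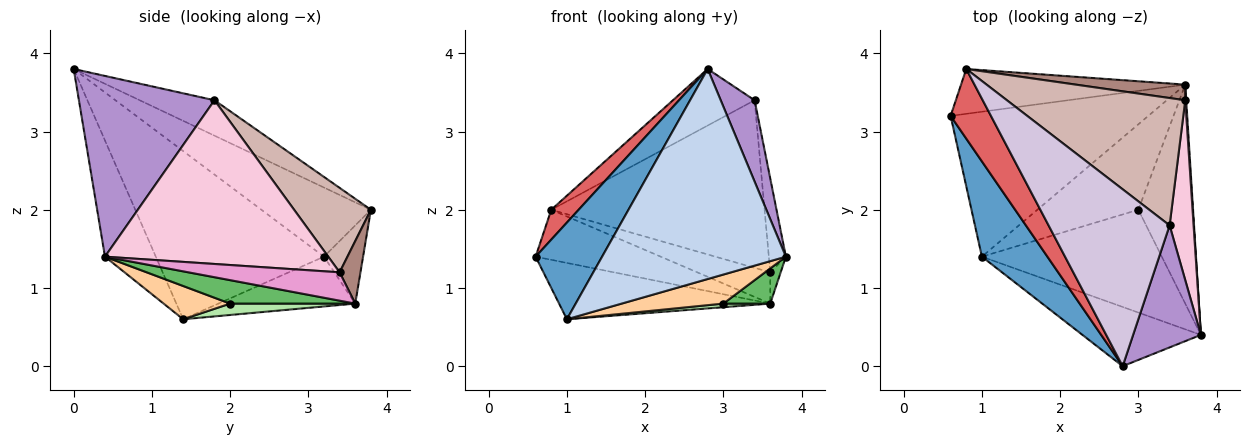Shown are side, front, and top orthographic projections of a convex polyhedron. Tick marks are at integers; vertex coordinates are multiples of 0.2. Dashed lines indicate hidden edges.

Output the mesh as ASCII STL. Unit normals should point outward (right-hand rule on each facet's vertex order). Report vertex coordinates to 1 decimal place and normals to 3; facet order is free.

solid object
 facet normal -0.874 -0.346 0.341
  outer loop
   vertex 2.8 0.0 3.8
   vertex 0.6 3.2 1.4
   vertex 1.0 1.4 0.6
  endloop
 endfacet
 facet normal -0.257 -0.930 -0.262
  outer loop
   vertex 2.8 0.0 3.8
   vertex 1.0 1.4 0.6
   vertex 3.8 0.4 1.4
  endloop
 endfacet
 facet normal -0.228 0.353 -0.907
  outer loop
   vertex 3.6 3.6 0.8
   vertex 1.0 1.4 0.6
   vertex 0.6 3.2 1.4
  endloop
 endfacet
 facet normal 0.175 -0.268 -0.947
  outer loop
   vertex 3.0 2.0 0.8
   vertex 3.8 0.4 1.4
   vertex 1.0 1.4 0.6
  endloop
 endfacet
 facet normal 0.390 -0.146 -0.909
  outer loop
   vertex 3.0 2.0 0.8
   vertex 3.6 3.6 0.8
   vertex 3.8 0.4 1.4
  endloop
 endfacet
 facet normal 0.112 -0.042 -0.993
  outer loop
   vertex 3.0 2.0 0.8
   vertex 1.0 1.4 0.6
   vertex 3.6 3.6 0.8
  endloop
 endfacet
 facet normal -0.844 -0.211 0.493
  outer loop
   vertex 0.8 3.8 2.0
   vertex 0.6 3.2 1.4
   vertex 2.8 0.0 3.8
  endloop
 endfacet
 facet normal -0.227 0.725 -0.650
  outer loop
   vertex 0.8 3.8 2.0
   vertex 3.6 3.6 0.8
   vertex 0.6 3.2 1.4
  endloop
 endfacet
 facet normal 0.912 -0.228 0.342
  outer loop
   vertex 3.4 1.8 3.4
   vertex 2.8 0.0 3.8
   vertex 3.8 0.4 1.4
  endloop
 endfacet
 facet normal -0.268 0.293 0.918
  outer loop
   vertex 3.4 1.8 3.4
   vertex 0.8 3.8 2.0
   vertex 2.8 0.0 3.8
  endloop
 endfacet
 facet normal 0.248 0.867 0.433
  outer loop
   vertex 3.6 3.4 1.2
   vertex 3.6 3.6 0.8
   vertex 0.8 3.8 2.0
  endloop
 endfacet
 facet normal 0.276 0.765 0.582
  outer loop
   vertex 3.6 3.4 1.2
   vertex 0.8 3.8 2.0
   vertex 3.4 1.8 3.4
  endloop
 endfacet
 facet normal 0.997 0.069 0.034
  outer loop
   vertex 3.6 3.4 1.2
   vertex 3.8 0.4 1.4
   vertex 3.6 3.6 0.8
  endloop
 endfacet
 facet normal 0.987 0.075 0.145
  outer loop
   vertex 3.6 3.4 1.2
   vertex 3.4 1.8 3.4
   vertex 3.8 0.4 1.4
  endloop
 endfacet
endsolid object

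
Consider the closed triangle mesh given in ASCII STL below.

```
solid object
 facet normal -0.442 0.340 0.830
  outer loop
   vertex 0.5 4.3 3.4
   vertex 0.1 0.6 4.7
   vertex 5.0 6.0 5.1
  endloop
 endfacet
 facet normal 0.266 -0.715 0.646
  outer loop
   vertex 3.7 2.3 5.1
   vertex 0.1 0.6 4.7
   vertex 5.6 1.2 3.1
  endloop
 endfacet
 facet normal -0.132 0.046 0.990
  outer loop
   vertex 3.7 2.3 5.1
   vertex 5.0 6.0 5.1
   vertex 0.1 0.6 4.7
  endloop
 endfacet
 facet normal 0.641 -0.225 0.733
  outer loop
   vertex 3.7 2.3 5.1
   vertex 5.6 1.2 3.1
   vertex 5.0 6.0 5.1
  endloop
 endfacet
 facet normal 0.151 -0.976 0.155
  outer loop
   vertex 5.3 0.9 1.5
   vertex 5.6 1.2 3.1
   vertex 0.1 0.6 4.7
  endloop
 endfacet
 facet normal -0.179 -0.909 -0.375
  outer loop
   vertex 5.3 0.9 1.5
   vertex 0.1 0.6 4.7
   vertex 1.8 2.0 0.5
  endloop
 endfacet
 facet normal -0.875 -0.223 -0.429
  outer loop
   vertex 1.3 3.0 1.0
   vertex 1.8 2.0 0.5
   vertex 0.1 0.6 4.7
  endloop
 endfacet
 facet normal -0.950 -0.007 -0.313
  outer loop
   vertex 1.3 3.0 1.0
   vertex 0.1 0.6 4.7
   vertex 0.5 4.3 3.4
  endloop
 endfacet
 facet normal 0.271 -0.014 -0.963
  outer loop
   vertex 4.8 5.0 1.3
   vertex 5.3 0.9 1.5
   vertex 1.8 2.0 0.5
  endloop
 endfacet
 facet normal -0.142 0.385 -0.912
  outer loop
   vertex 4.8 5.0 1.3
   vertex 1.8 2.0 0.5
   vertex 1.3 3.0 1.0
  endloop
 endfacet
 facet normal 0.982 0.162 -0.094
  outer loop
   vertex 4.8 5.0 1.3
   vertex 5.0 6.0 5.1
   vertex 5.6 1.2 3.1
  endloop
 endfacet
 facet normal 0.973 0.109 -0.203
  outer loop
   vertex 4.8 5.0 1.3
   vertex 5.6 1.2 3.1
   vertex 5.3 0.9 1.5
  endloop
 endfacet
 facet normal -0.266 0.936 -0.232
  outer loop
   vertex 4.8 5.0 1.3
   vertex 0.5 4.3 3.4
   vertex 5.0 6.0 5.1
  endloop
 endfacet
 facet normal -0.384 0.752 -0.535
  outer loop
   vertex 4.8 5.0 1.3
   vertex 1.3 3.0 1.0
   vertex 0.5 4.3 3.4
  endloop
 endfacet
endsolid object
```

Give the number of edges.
21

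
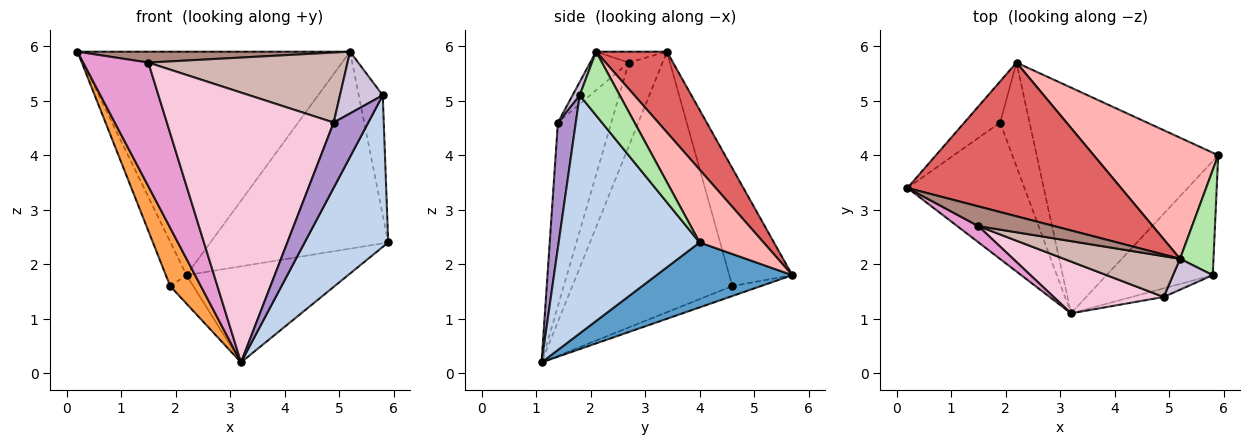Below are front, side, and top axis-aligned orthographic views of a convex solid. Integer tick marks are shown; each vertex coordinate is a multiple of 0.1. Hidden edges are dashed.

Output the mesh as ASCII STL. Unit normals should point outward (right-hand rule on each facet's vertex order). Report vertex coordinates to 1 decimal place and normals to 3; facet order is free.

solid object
 facet normal 0.313 0.372 -0.874
  outer loop
   vertex 2.2 5.7 1.8
   vertex 5.9 4.0 2.4
   vertex 3.2 1.1 0.2
  endloop
 endfacet
 facet normal 0.803 -0.476 -0.358
  outer loop
   vertex 5.8 1.8 5.1
   vertex 3.2 1.1 0.2
   vertex 5.9 4.0 2.4
  endloop
 endfacet
 facet normal -0.899 -0.172 -0.403
  outer loop
   vertex 1.9 4.6 1.6
   vertex 3.2 1.1 0.2
   vertex 0.2 3.4 5.9
  endloop
 endfacet
 facet normal -0.913 0.299 -0.277
  outer loop
   vertex 1.9 4.6 1.6
   vertex 0.2 3.4 5.9
   vertex 2.2 5.7 1.8
  endloop
 endfacet
 facet normal -0.311 0.251 -0.917
  outer loop
   vertex 1.9 4.6 1.6
   vertex 2.2 5.7 1.8
   vertex 3.2 1.1 0.2
  endloop
 endfacet
 facet normal 0.782 0.469 0.411
  outer loop
   vertex 5.2 2.1 5.9
   vertex 5.8 1.8 5.1
   vertex 5.9 4.0 2.4
  endloop
 endfacet
 facet normal 0.209 0.806 0.554
  outer loop
   vertex 5.2 2.1 5.9
   vertex 2.2 5.7 1.8
   vertex 0.2 3.4 5.9
  endloop
 endfacet
 facet normal 0.293 0.814 0.501
  outer loop
   vertex 5.2 2.1 5.9
   vertex 5.9 4.0 2.4
   vertex 2.2 5.7 1.8
  endloop
 endfacet
 facet normal 0.457 -0.882 -0.116
  outer loop
   vertex 4.9 1.4 4.6
   vertex 3.2 1.1 0.2
   vertex 5.8 1.8 5.1
  endloop
 endfacet
 facet normal 0.147 -0.885 0.442
  outer loop
   vertex 4.9 1.4 4.6
   vertex 5.8 1.8 5.1
   vertex 5.2 2.1 5.9
  endloop
 endfacet
 facet normal -0.125 -0.480 0.868
  outer loop
   vertex 1.5 2.7 5.7
   vertex 5.2 2.1 5.9
   vertex 0.2 3.4 5.9
  endloop
 endfacet
 facet normal -0.165 -0.852 0.497
  outer loop
   vertex 1.5 2.7 5.7
   vertex 4.9 1.4 4.6
   vertex 5.2 2.1 5.9
  endloop
 endfacet
 facet normal -0.457 -0.882 0.115
  outer loop
   vertex 1.5 2.7 5.7
   vertex 0.2 3.4 5.9
   vertex 3.2 1.1 0.2
  endloop
 endfacet
 facet normal -0.300 -0.937 0.180
  outer loop
   vertex 1.5 2.7 5.7
   vertex 3.2 1.1 0.2
   vertex 4.9 1.4 4.6
  endloop
 endfacet
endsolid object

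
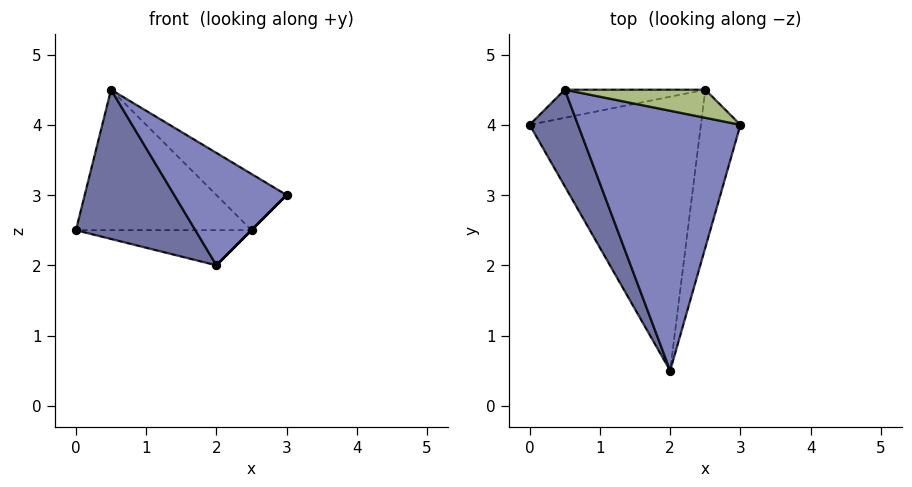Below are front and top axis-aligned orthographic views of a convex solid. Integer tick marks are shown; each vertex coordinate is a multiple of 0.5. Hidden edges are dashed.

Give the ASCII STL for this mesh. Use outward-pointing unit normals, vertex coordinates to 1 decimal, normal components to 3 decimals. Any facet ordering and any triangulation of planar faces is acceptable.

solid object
 facet normal -0.800 -0.504 0.326
  outer loop
   vertex 0.5 4.5 4.5
   vertex 0.0 4.0 2.5
   vertex 2.0 0.5 2.0
  endloop
 endfacet
 facet normal 0.426 -0.359 0.830
  outer loop
   vertex 0.5 4.5 4.5
   vertex 2.0 0.5 2.0
   vertex 3.0 4.0 3.0
  endloop
 endfacet
 facet normal -0.025 0.127 -0.992
  outer loop
   vertex 2.5 4.5 2.5
   vertex 2.0 0.5 2.0
   vertex 0.0 4.0 2.5
  endloop
 endfacet
 facet normal 0.707 0.000 -0.707
  outer loop
   vertex 2.5 4.5 2.5
   vertex 3.0 4.0 3.0
   vertex 2.0 0.5 2.0
  endloop
 endfacet
 facet normal -0.192 0.962 -0.192
  outer loop
   vertex 2.5 4.5 2.5
   vertex 0.0 4.0 2.5
   vertex 0.5 4.5 4.5
  endloop
 endfacet
 facet normal 0.408 0.816 0.408
  outer loop
   vertex 2.5 4.5 2.5
   vertex 0.5 4.5 4.5
   vertex 3.0 4.0 3.0
  endloop
 endfacet
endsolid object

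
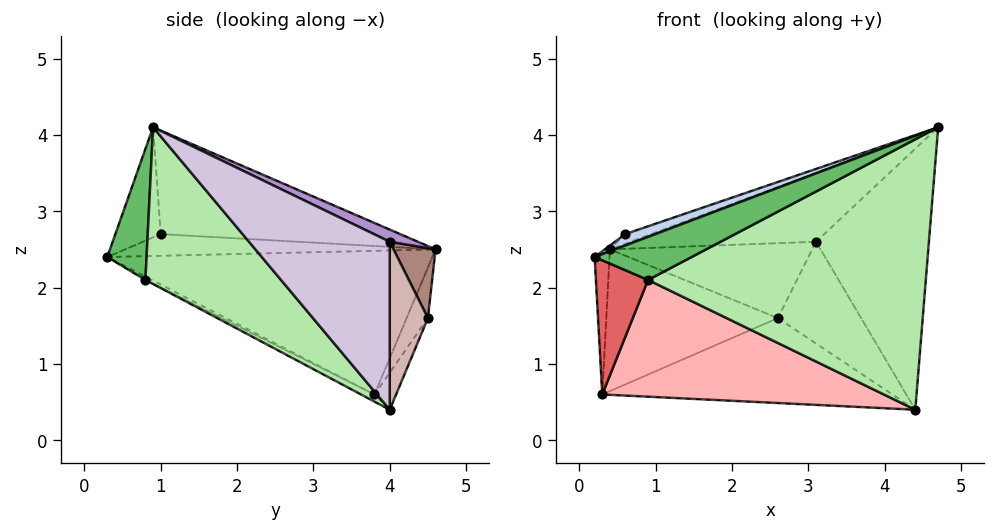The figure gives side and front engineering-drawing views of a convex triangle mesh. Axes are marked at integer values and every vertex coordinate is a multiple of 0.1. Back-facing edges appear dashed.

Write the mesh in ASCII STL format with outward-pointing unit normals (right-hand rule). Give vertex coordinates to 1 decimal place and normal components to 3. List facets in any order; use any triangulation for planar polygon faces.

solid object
 facet normal -0.998 0.046 0.033
  outer loop
   vertex 0.3 3.8 0.6
   vertex 0.2 0.3 2.4
   vertex 0.4 4.6 2.5
  endloop
 endfacet
 facet normal -0.320 -0.213 0.923
  outer loop
   vertex 0.6 1.0 2.7
   vertex 0.2 0.3 2.4
   vertex 4.7 0.9 4.1
  endloop
 endfacet
 facet normal -0.611 0.010 0.791
  outer loop
   vertex 0.6 1.0 2.7
   vertex 0.4 4.6 2.5
   vertex 0.2 0.3 2.4
  endloop
 endfacet
 facet normal -0.322 0.035 0.946
  outer loop
   vertex 0.6 1.0 2.7
   vertex 4.7 0.9 4.1
   vertex 0.4 4.6 2.5
  endloop
 endfacet
 facet normal 0.313 -0.771 -0.555
  outer loop
   vertex 0.9 0.8 2.1
   vertex 4.7 0.9 4.1
   vertex 0.2 0.3 2.4
  endloop
 endfacet
 facet normal 0.344 -0.706 -0.619
  outer loop
   vertex 0.9 0.8 2.1
   vertex 4.4 4.0 0.4
   vertex 4.7 0.9 4.1
  endloop
 endfacet
 facet normal -0.056 -0.455 -0.889
  outer loop
   vertex 0.9 0.8 2.1
   vertex 0.2 0.3 2.4
   vertex 0.3 3.8 0.6
  endloop
 endfacet
 facet normal -0.022 -0.451 -0.892
  outer loop
   vertex 0.9 0.8 2.1
   vertex 0.3 3.8 0.6
   vertex 4.4 4.0 0.4
  endloop
 endfacet
 facet normal 0.070 0.464 0.883
  outer loop
   vertex 3.1 4.0 2.6
   vertex 0.4 4.6 2.5
   vertex 4.7 0.9 4.1
  endloop
 endfacet
 facet normal 0.708 0.568 0.419
  outer loop
   vertex 3.1 4.0 2.6
   vertex 4.7 0.9 4.1
   vertex 4.4 4.0 0.4
  endloop
 endfacet
 facet normal 0.189 0.913 0.362
  outer loop
   vertex 2.6 4.5 1.6
   vertex 0.4 4.6 2.5
   vertex 3.1 4.0 2.6
  endloop
 endfacet
 facet normal 0.405 0.883 0.239
  outer loop
   vertex 2.6 4.5 1.6
   vertex 3.1 4.0 2.6
   vertex 4.4 4.0 0.4
  endloop
 endfacet
 facet normal -0.114 0.918 -0.380
  outer loop
   vertex 2.6 4.5 1.6
   vertex 0.3 3.8 0.6
   vertex 0.4 4.6 2.5
  endloop
 endfacet
 facet normal -0.066 0.882 -0.466
  outer loop
   vertex 2.6 4.5 1.6
   vertex 4.4 4.0 0.4
   vertex 0.3 3.8 0.6
  endloop
 endfacet
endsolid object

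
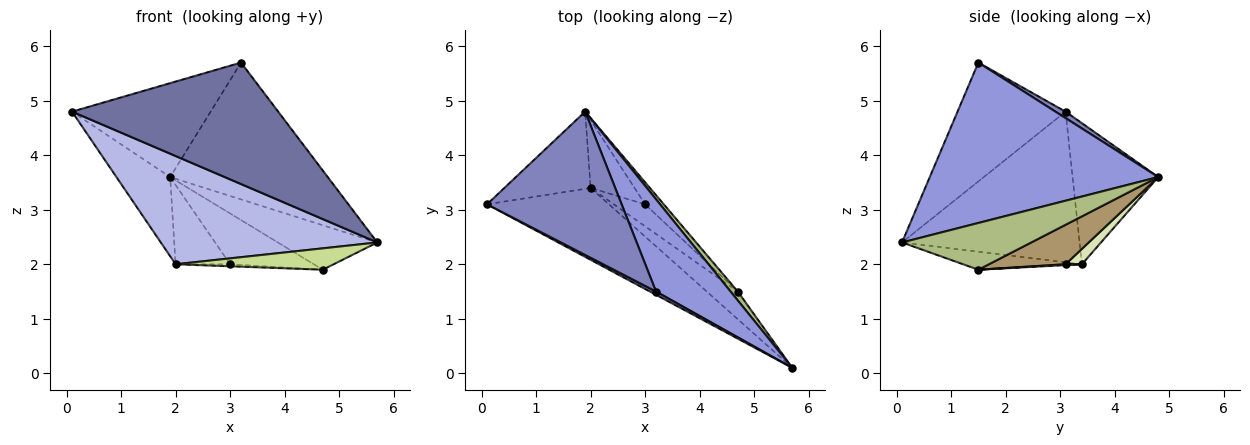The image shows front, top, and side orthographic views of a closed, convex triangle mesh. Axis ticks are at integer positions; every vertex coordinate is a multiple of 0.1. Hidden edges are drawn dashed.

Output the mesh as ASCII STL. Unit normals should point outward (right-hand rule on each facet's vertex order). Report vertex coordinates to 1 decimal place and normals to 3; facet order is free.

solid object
 facet normal -0.464 -0.885 0.024
  outer loop
   vertex 3.2 1.5 5.7
   vertex 0.1 3.1 4.8
   vertex 5.7 0.1 2.4
  endloop
 endfacet
 facet normal 0.040 0.548 0.836
  outer loop
   vertex 3.2 1.5 5.7
   vertex 1.9 4.8 3.6
   vertex 0.1 3.1 4.8
  endloop
 endfacet
 facet normal 0.769 0.530 0.357
  outer loop
   vertex 3.2 1.5 5.7
   vertex 5.7 0.1 2.4
   vertex 1.9 4.8 3.6
  endloop
 endfacet
 facet normal -0.564 -0.688 -0.457
  outer loop
   vertex 2.0 3.4 2.0
   vertex 5.7 0.1 2.4
   vertex 0.1 3.1 4.8
  endloop
 endfacet
 facet normal -0.752 0.472 -0.460
  outer loop
   vertex 2.0 3.4 2.0
   vertex 0.1 3.1 4.8
   vertex 1.9 4.8 3.6
  endloop
 endfacet
 facet normal 0.787 0.605 0.121
  outer loop
   vertex 4.7 1.5 1.9
   vertex 1.9 4.8 3.6
   vertex 5.7 0.1 2.4
  endloop
 endfacet
 facet normal -0.417 -0.555 -0.720
  outer loop
   vertex 4.7 1.5 1.9
   vertex 5.7 0.1 2.4
   vertex 2.0 3.4 2.0
  endloop
 endfacet
 facet normal 0.222 0.741 -0.634
  outer loop
   vertex 3.0 3.1 2.0
   vertex 2.0 3.4 2.0
   vertex 1.9 4.8 3.6
  endloop
 endfacet
 facet normal 0.643 0.703 -0.304
  outer loop
   vertex 3.0 3.1 2.0
   vertex 1.9 4.8 3.6
   vertex 4.7 1.5 1.9
  endloop
 endfacet
 facet normal 0.027 0.091 -0.995
  outer loop
   vertex 3.0 3.1 2.0
   vertex 4.7 1.5 1.9
   vertex 2.0 3.4 2.0
  endloop
 endfacet
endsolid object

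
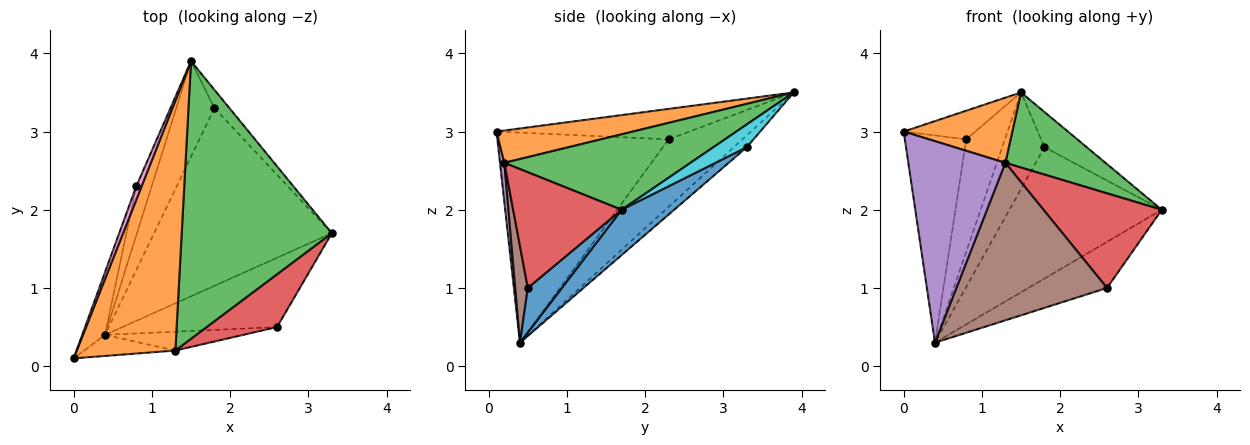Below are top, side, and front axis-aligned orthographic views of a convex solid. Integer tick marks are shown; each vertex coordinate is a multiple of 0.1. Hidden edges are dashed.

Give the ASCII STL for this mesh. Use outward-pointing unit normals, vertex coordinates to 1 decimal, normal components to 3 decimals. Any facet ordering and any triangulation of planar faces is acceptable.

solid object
 facet normal 0.233 0.539 -0.810
  outer loop
   vertex 2.6 0.5 1.0
   vertex 0.4 0.4 0.3
   vertex 3.3 1.7 2.0
  endloop
 endfacet
 facet normal 0.302 -0.241 0.922
  outer loop
   vertex 1.3 0.2 2.6
   vertex 1.5 3.9 3.5
   vertex 0.0 0.1 3.0
  endloop
 endfacet
 facet normal 0.437 -0.235 0.868
  outer loop
   vertex 1.3 0.2 2.6
   vertex 3.3 1.7 2.0
   vertex 1.5 3.9 3.5
  endloop
 endfacet
 facet normal 0.625 -0.682 0.380
  outer loop
   vertex 1.3 0.2 2.6
   vertex 2.6 0.5 1.0
   vertex 3.3 1.7 2.0
  endloop
 endfacet
 facet normal 0.044 -0.994 -0.104
  outer loop
   vertex 1.3 0.2 2.6
   vertex 0.0 0.1 3.0
   vertex 0.4 0.4 0.3
  endloop
 endfacet
 facet normal 0.083 -0.990 -0.118
  outer loop
   vertex 1.3 0.2 2.6
   vertex 0.4 0.4 0.3
   vertex 2.6 0.5 1.0
  endloop
 endfacet
 facet normal -0.925 0.344 0.162
  outer loop
   vertex 0.8 2.3 2.9
   vertex 0.0 0.1 3.0
   vertex 1.5 3.9 3.5
  endloop
 endfacet
 facet normal -0.936 0.336 -0.101
  outer loop
   vertex 0.8 2.3 2.9
   vertex 0.4 0.4 0.3
   vertex 0.0 0.1 3.0
  endloop
 endfacet
 facet normal -0.868 0.454 -0.198
  outer loop
   vertex 0.8 2.3 2.9
   vertex 1.5 3.9 3.5
   vertex 0.4 0.4 0.3
  endloop
 endfacet
 facet normal 0.574 0.727 -0.377
  outer loop
   vertex 1.8 3.3 2.8
   vertex 1.5 3.9 3.5
   vertex 3.3 1.7 2.0
  endloop
 endfacet
 facet normal 0.201 0.582 -0.788
  outer loop
   vertex 1.8 3.3 2.8
   vertex 3.3 1.7 2.0
   vertex 0.4 0.4 0.3
  endloop
 endfacet
 facet normal -0.213 0.695 -0.687
  outer loop
   vertex 1.8 3.3 2.8
   vertex 0.4 0.4 0.3
   vertex 1.5 3.9 3.5
  endloop
 endfacet
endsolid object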